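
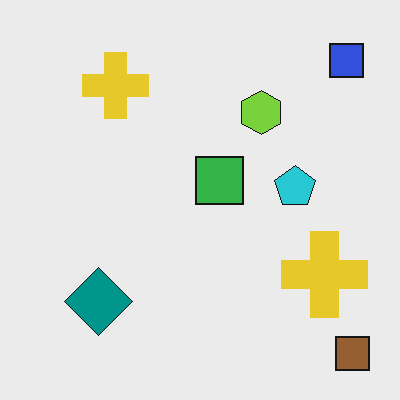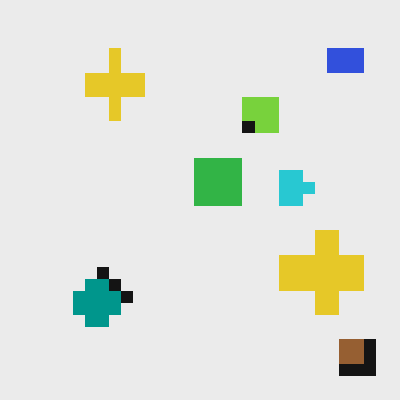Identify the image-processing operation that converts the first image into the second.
The transformation is: coarsely pixelated.

Shapes are reduced to large square blocks; fine edges and outlines are lost — a downscale-then-upscale (mosaic) effect.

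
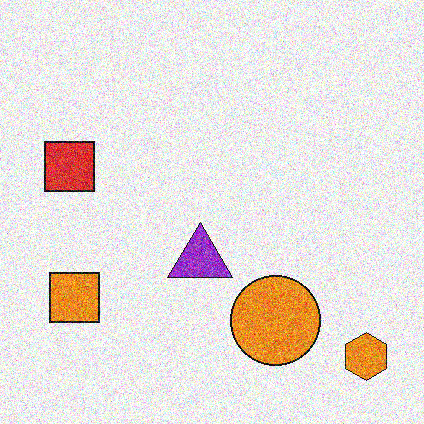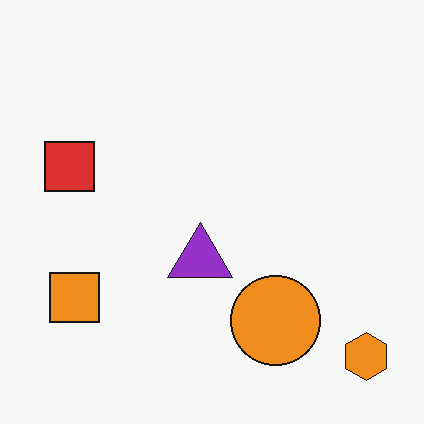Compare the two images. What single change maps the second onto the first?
It was degraded with heavy additive noise.

Random speckle covers the whole image, including the flat background.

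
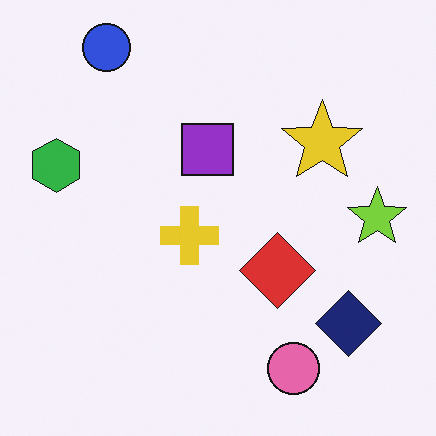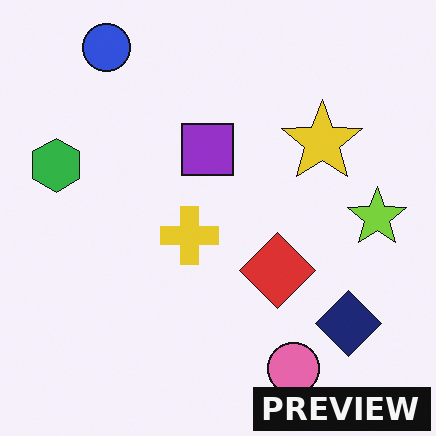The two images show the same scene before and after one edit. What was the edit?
It was watermarked with the text "PREVIEW" in the lower-right corner.

A dark label reading "PREVIEW" appears in the lower-right corner.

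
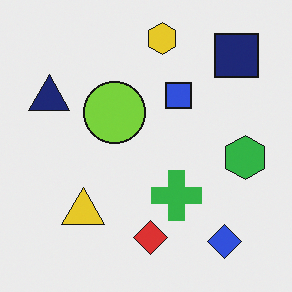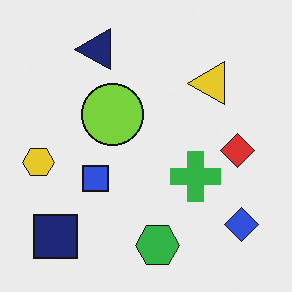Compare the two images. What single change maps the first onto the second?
The second image is the first transposed (reflected across the top-left ↔ bottom-right diagonal).

Shapes have swapped their row and column positions — what was in the top-right is now in the bottom-left — a diagonal reflection.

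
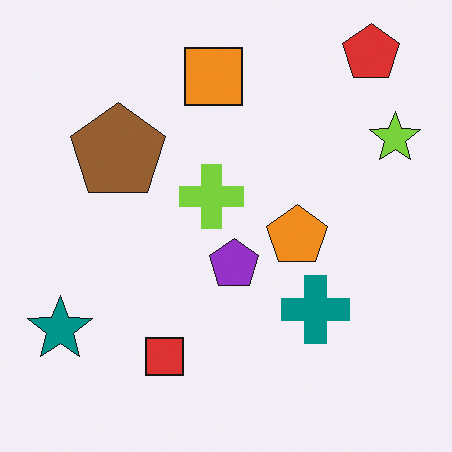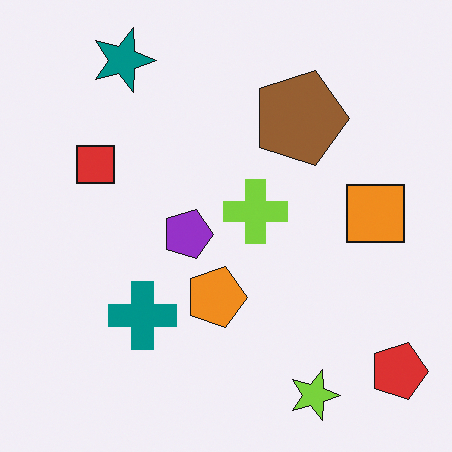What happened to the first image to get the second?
Rotated 90° clockwise.

The red pentagon sits in the top-right of the first image and the bottom-right of the second — consistent with a whole-image 90° clockwise rotation.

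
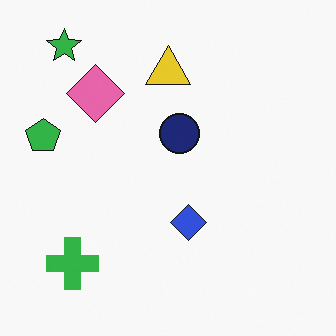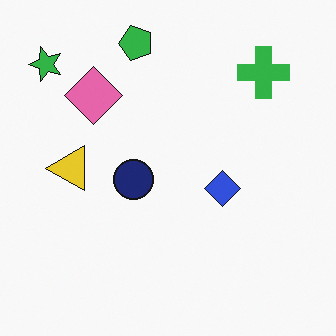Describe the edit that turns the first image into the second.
The transformation is: transposed (reflected across the top-left ↔ bottom-right diagonal).

Shapes have swapped their row and column positions — what was in the top-right is now in the bottom-left — a diagonal reflection.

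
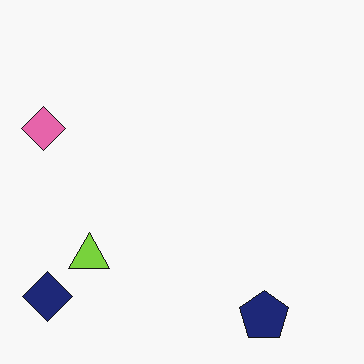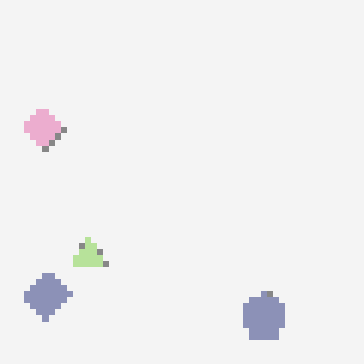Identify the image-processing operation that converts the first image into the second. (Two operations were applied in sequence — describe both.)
The image was given much lower contrast, then moderately pixelated.

Tones are pushed toward mid-grey across the whole image — a global contrast change. Shapes are reduced to large square blocks; fine edges and outlines are lost — a downscale-then-upscale (mosaic) effect.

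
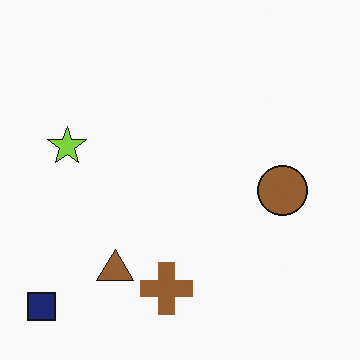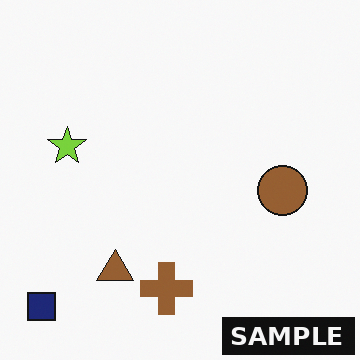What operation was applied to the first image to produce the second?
The image was watermarked with the text "SAMPLE" in the lower-right corner.

A dark label reading "SAMPLE" appears in the lower-right corner.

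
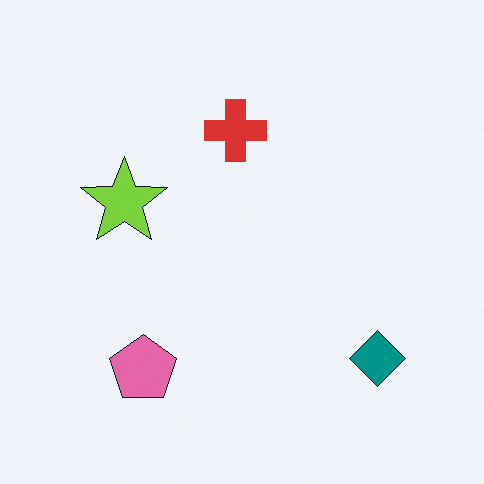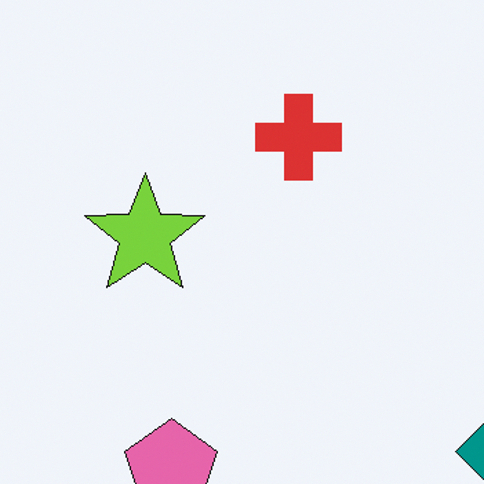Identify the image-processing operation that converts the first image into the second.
The second image is the first cropped to a modestly smaller region and rescaled.

The visible shapes are larger and the field of view is narrower; shapes near the original edges may be partly or wholly outside the frame — a crop-and-rescale.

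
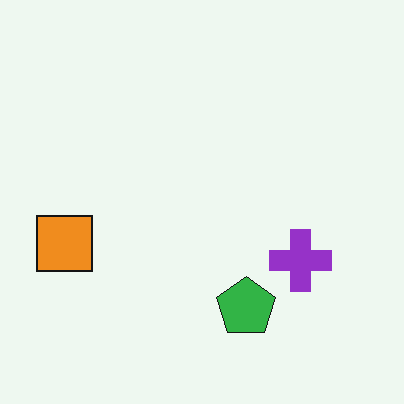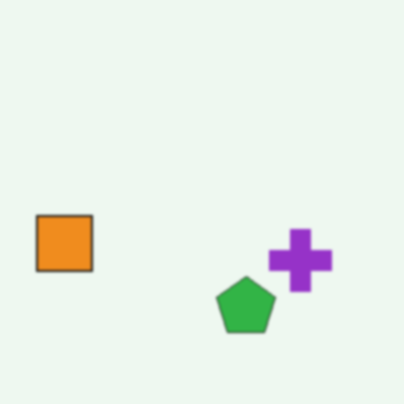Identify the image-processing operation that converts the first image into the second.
This is the original image lightly blurred.

Shape edges and outlines are uniformly softened across the whole image.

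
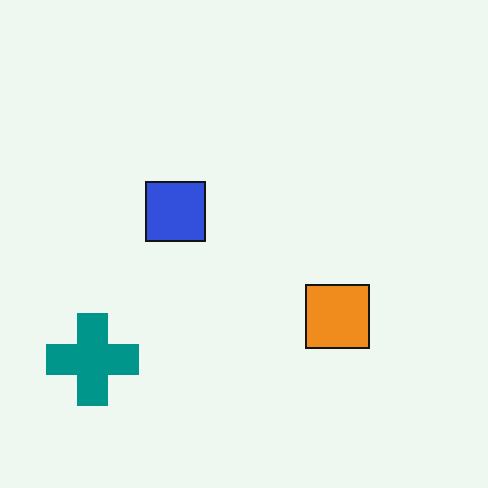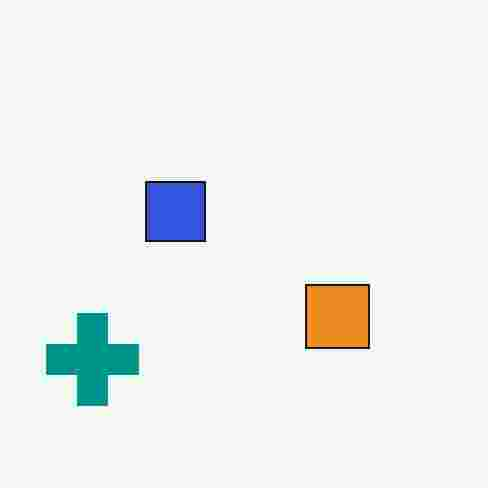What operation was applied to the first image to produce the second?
The image was degraded with heavy JPEG compression.

Blocky 8×8 compression artifacts appear around shape edges and the flat background shows ringing — characteristic JPEG degradation.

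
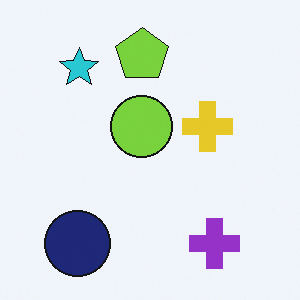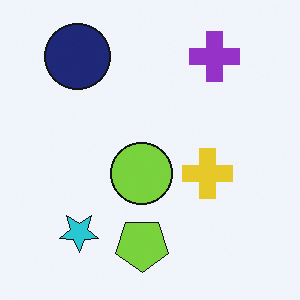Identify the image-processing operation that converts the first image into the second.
It was flipped vertically (top ↔ bottom).

The lime pentagon is in the top of the first image and the bottom of the second — shapes on opposite sides of the horizontal midline have swapped in a mirror flip.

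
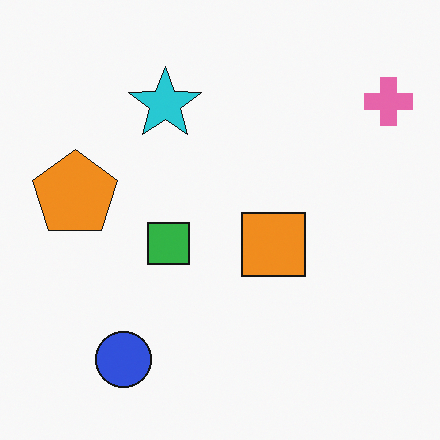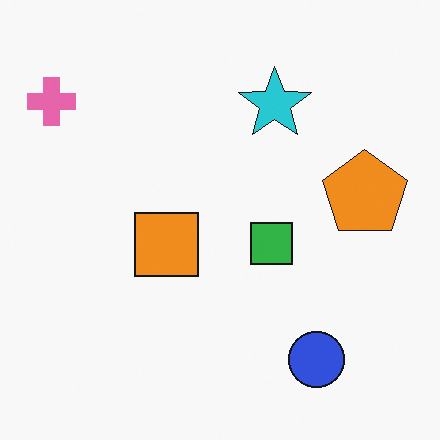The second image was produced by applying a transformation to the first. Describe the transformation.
Flipped horizontally (left ↔ right).

The pink cross is in the top-right of the first image and the top-left of the second — shapes on opposite sides of the vertical midline have swapped in a mirror flip.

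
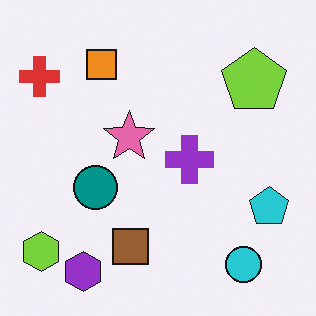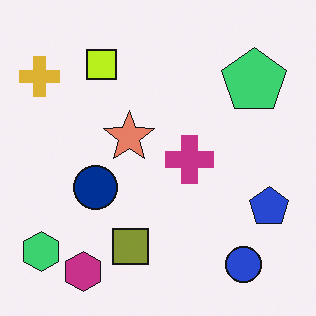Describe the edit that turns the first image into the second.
Hue-shifted by a small amount.

Every shape's color has rotated by the same amount around the hue wheel — a uniform hue shift.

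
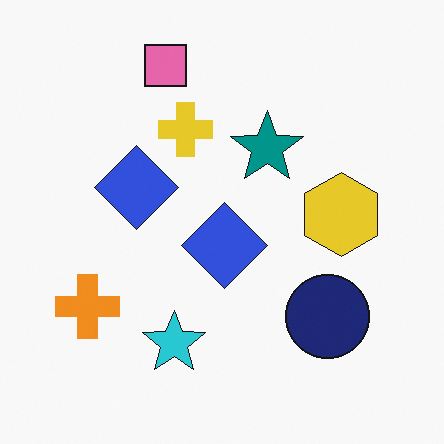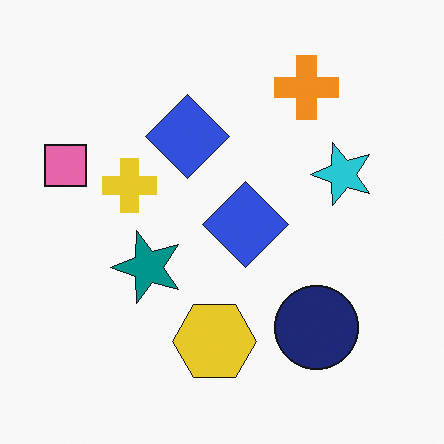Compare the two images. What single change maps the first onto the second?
This is the original image transposed (reflected across the top-left ↔ bottom-right diagonal).

Shapes have swapped their row and column positions — what was in the top-right is now in the bottom-left — a diagonal reflection.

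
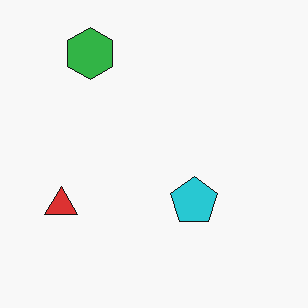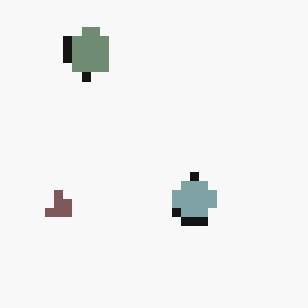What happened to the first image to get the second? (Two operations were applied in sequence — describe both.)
It was heavily pixelated into large blocks, then made much more muted (saturation change).

Shapes are reduced to large square blocks; fine edges and outlines are lost — a downscale-then-upscale (mosaic) effect. All colors are more muted and greyish — a global saturation change.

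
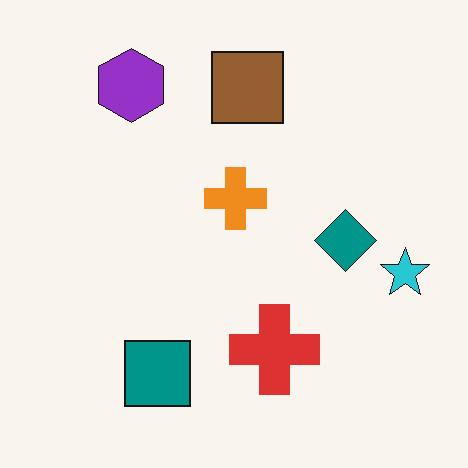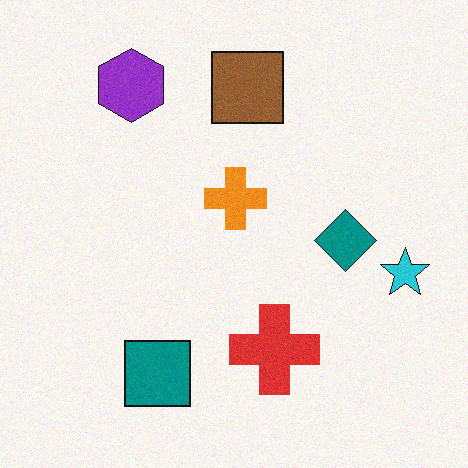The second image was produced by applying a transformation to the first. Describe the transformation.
It was degraded with subtle gaussian noise.

Random speckle covers the whole image, including the flat background.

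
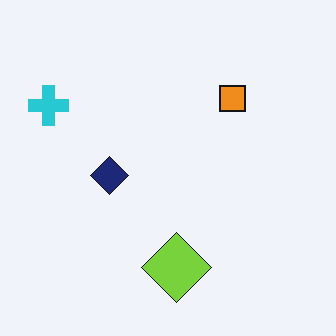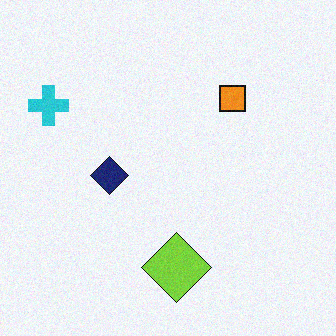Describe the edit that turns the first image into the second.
The transformation is: degraded with light additive noise.

Random speckle covers the whole image, including the flat background.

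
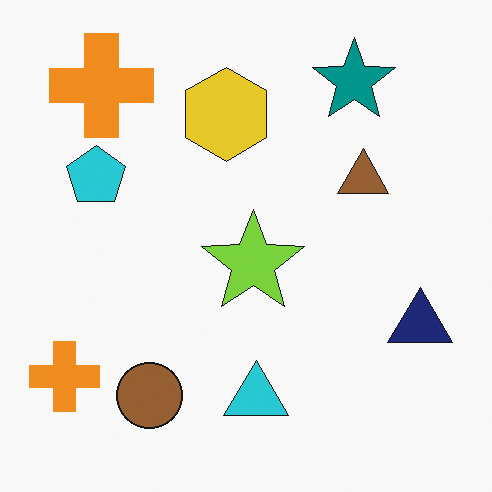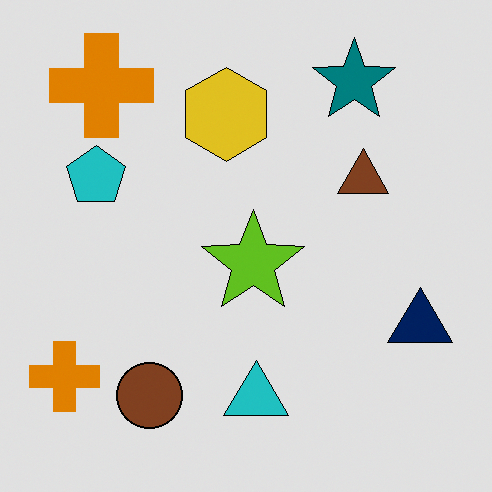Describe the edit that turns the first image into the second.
The image was moderately posterized.

Each flat color has snapped to a coarser quantized level — most visibly, the near-white background has dropped to a flat grey.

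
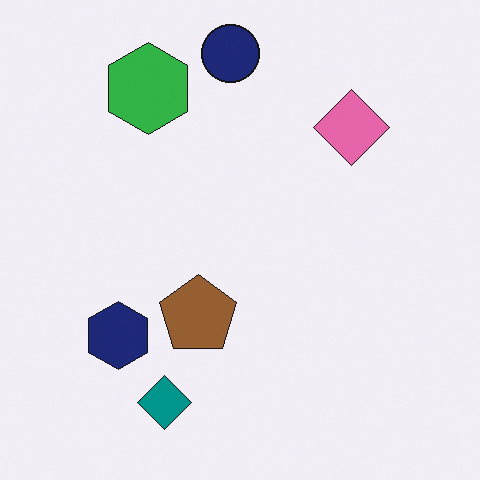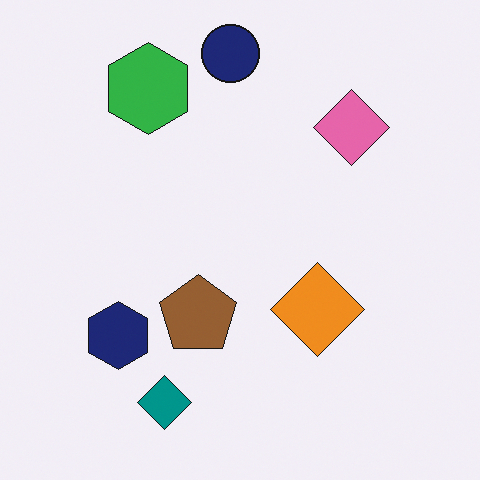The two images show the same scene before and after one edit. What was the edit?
The transformation is: overlaid with an additional orange diamond.

An orange diamond appears in the second image that is absent from the first.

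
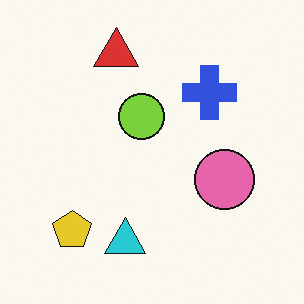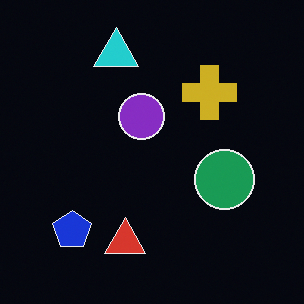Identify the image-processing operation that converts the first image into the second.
The image was color-inverted (negative).

The light background has become dark and every shape's color is its complement — a photographic negative.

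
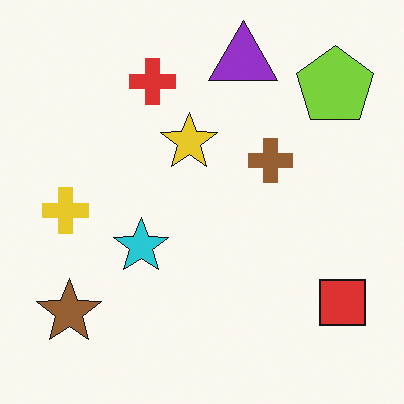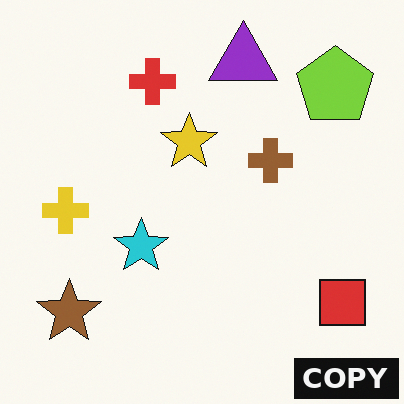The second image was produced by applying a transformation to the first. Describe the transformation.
This is the original image watermarked with the text "COPY" in the lower-right corner.

A dark label reading "COPY" appears in the lower-right corner.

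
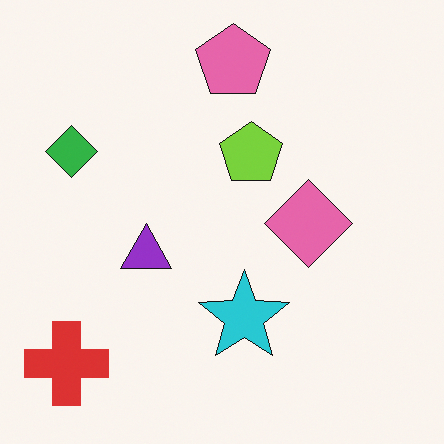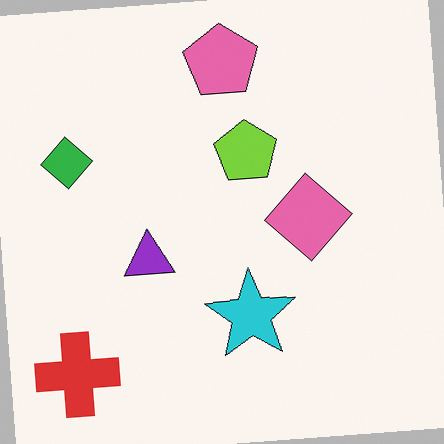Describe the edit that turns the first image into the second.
The transformation is: rotated counter-clockwise by a few degrees.

Every shape is tilted by the same angle and the image corners show triangular fill wedges — a whole-image rotation by a non-right angle.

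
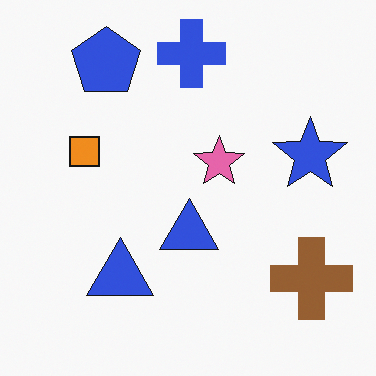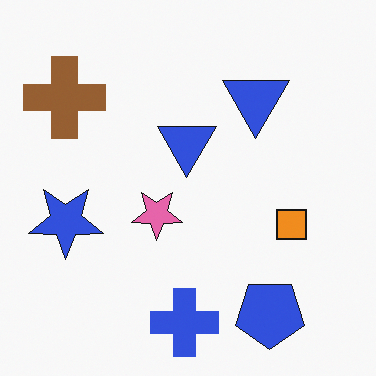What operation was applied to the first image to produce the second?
Rotated 180°.

The brown cross sits in the bottom-right of the first image and the top-left of the second — consistent with a whole-image 180° rotation.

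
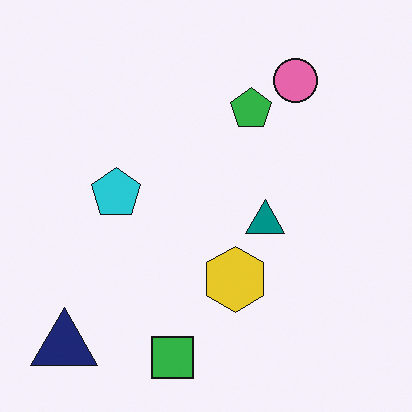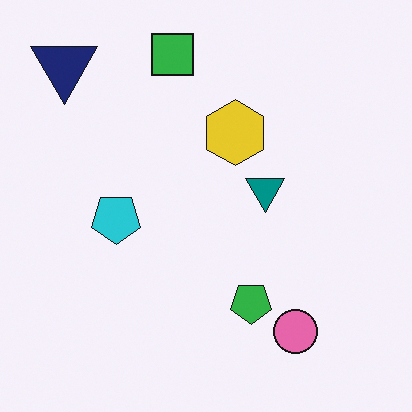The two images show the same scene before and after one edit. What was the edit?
The second image is the first flipped vertically (top ↔ bottom).

The green square is in the bottom of the first image and the top of the second — shapes on opposite sides of the horizontal midline have swapped in a mirror flip.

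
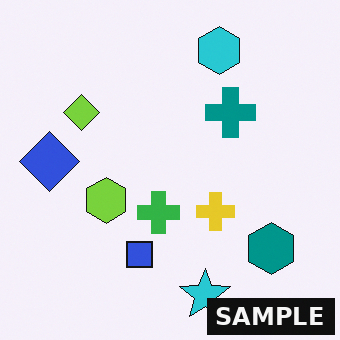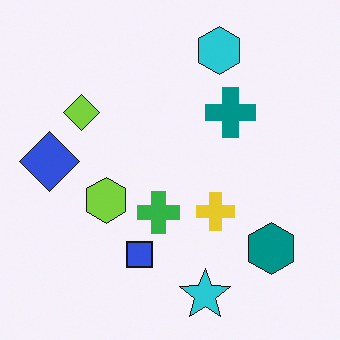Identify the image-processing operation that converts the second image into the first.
The transformation is: watermarked with the text "SAMPLE" in the lower-right corner.

A dark label reading "SAMPLE" appears in the lower-right corner.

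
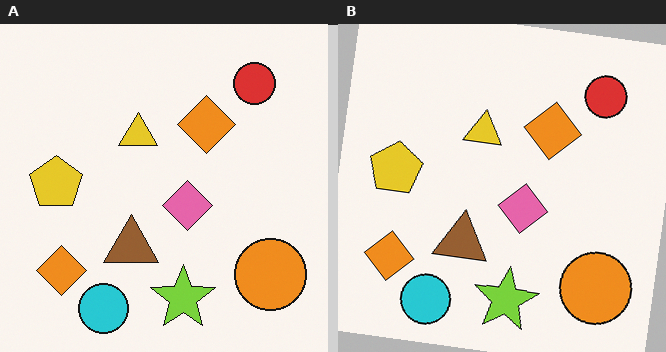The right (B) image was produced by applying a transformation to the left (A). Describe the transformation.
The transformation is: rotated clockwise by a few degrees.

Every shape is tilted by the same angle and the image corners show triangular fill wedges — a whole-image rotation by a non-right angle.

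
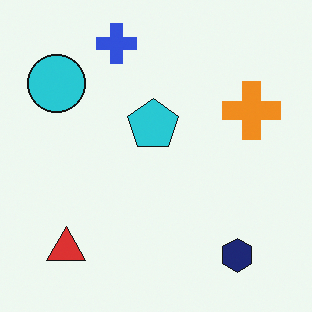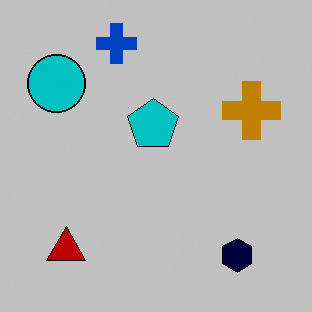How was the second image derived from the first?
The second image is the first aggressively posterized.

Each flat color has snapped to a coarser quantized level — most visibly, the near-white background has dropped to a flat grey.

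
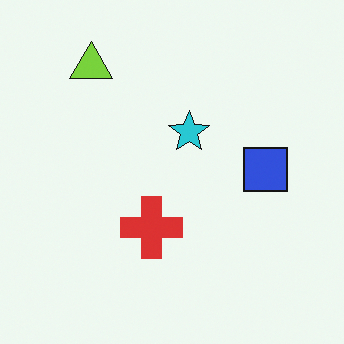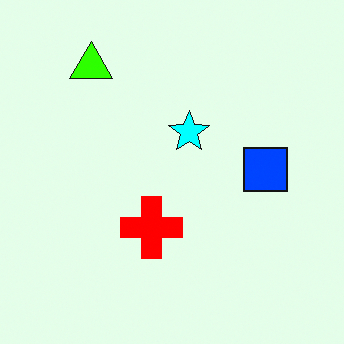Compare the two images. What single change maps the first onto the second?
The second image is the first heavily oversaturated.

All colors are more vivid — a global saturation change.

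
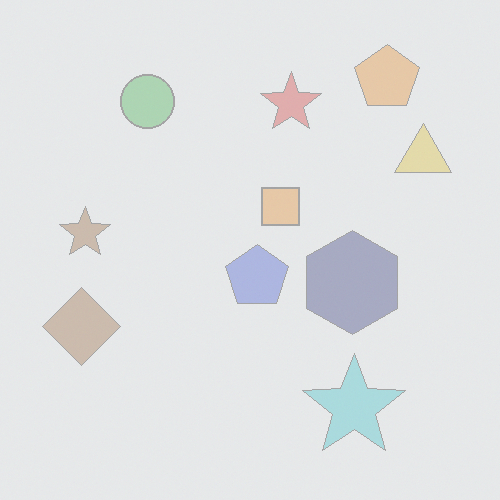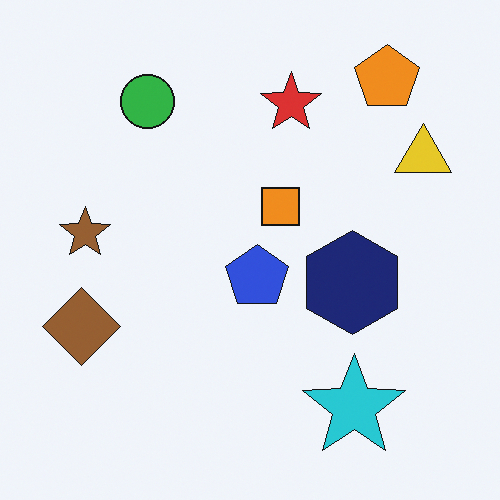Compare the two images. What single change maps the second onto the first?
The first image is the second given much lower contrast.

Tones are pushed toward mid-grey across the whole image — a global contrast change.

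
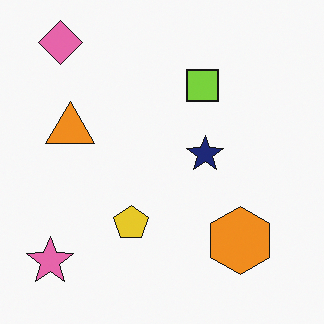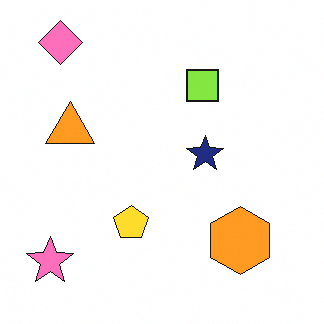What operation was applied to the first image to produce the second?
This is the original image brightened a little.

Every pixel — background and shapes alike — is uniformly brightened.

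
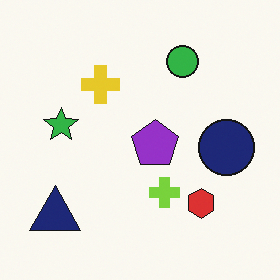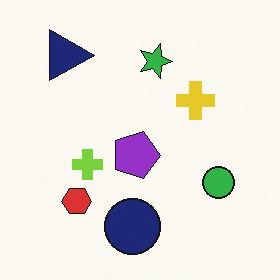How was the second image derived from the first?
The second image is the first rotated 90° clockwise.

The navy triangle sits in the bottom-left of the first image and the top-left of the second — consistent with a whole-image 90° clockwise rotation.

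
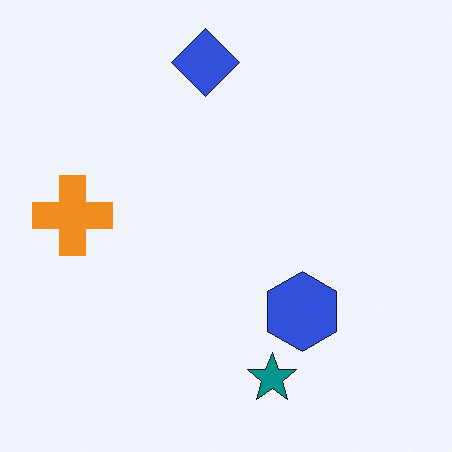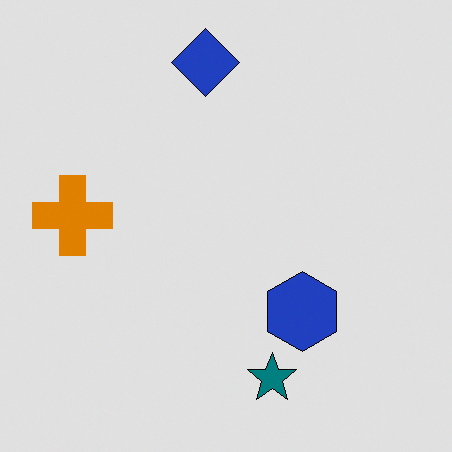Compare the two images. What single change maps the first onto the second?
Moderately posterized.

Each flat color has snapped to a coarser quantized level — most visibly, the near-white background has dropped to a flat grey.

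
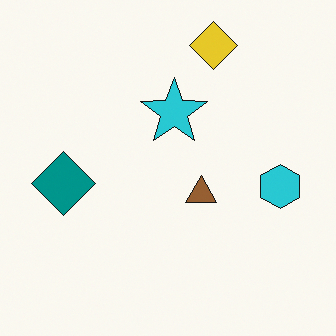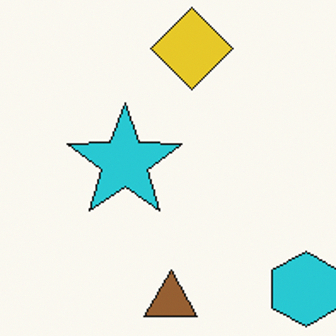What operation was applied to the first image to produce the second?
It was cropped tightly and scaled back up.

The visible shapes are larger and the field of view is narrower; shapes near the original edges may be partly or wholly outside the frame — a crop-and-rescale.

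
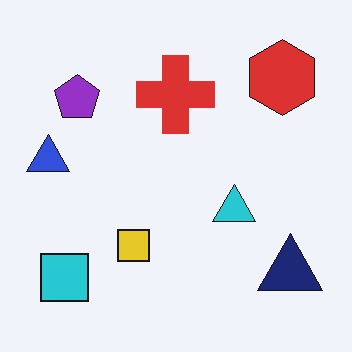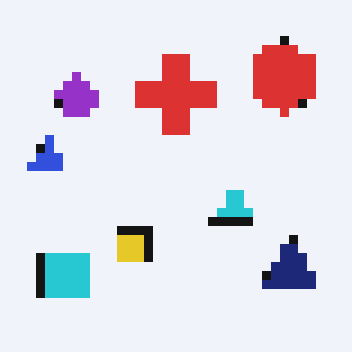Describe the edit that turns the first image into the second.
The image was coarsely pixelated.

Shapes are reduced to large square blocks; fine edges and outlines are lost — a downscale-then-upscale (mosaic) effect.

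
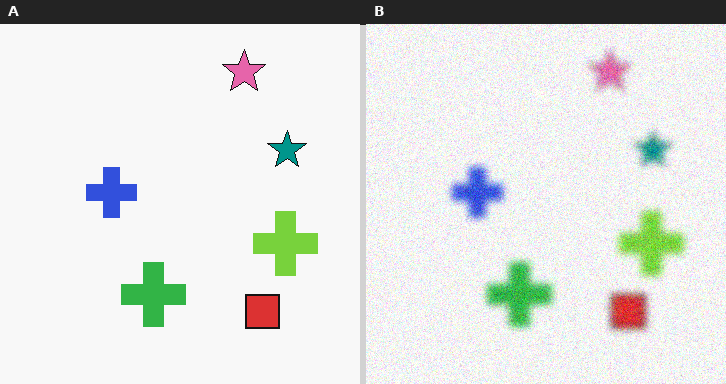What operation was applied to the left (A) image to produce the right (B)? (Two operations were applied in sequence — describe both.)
It was noticeably gaussian-blurred, then degraded with visible gaussian noise.

Shape edges and outlines are uniformly softened across the whole image. Random speckle covers the whole image, including the flat background.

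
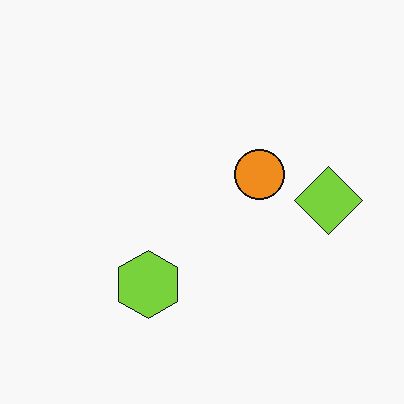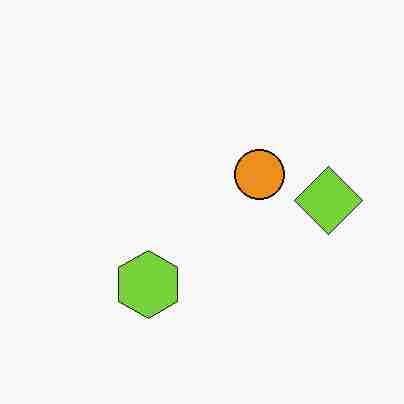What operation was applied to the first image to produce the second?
The transformation is: degraded with heavy JPEG compression.

Blocky 8×8 compression artifacts appear around shape edges and the flat background shows ringing — characteristic JPEG degradation.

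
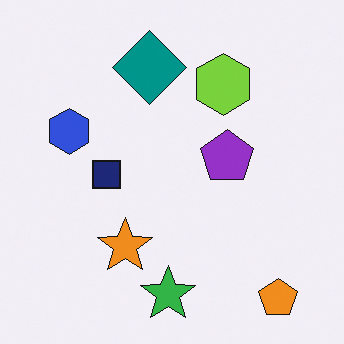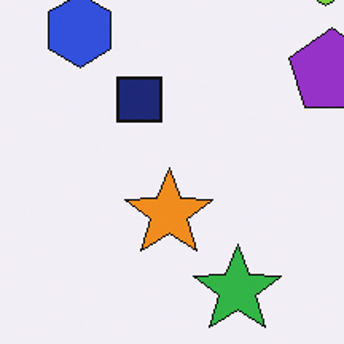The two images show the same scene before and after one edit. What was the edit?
The second image is the first cropped slightly and scaled back up.

The visible shapes are larger and the field of view is narrower; shapes near the original edges may be partly or wholly outside the frame — a crop-and-rescale.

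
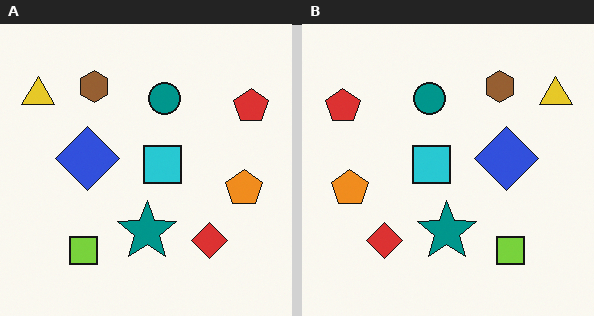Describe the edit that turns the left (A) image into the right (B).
The right (B) image is the left (A) flipped horizontally (left ↔ right).

The yellow triangle is in the top-left of the left (A) image and the top-right of the right (B) — shapes on opposite sides of the vertical midline have swapped in a mirror flip.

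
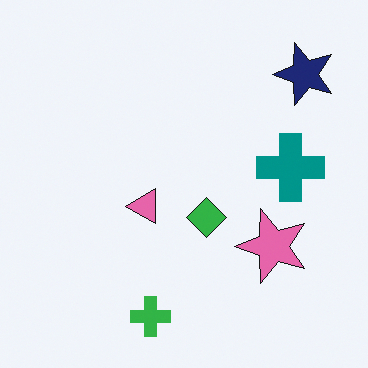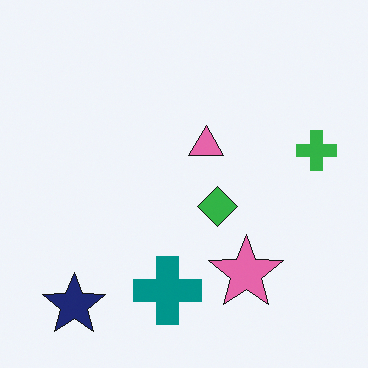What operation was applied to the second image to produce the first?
Transposed (reflected across the top-left ↔ bottom-right diagonal).

Shapes have swapped their row and column positions — what was in the top-right is now in the bottom-left — a diagonal reflection.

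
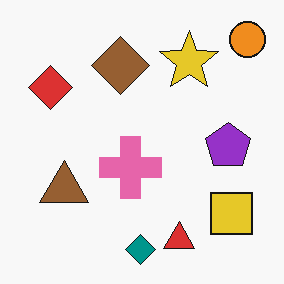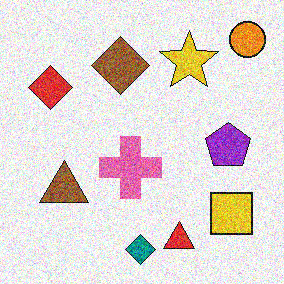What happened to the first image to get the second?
The image was degraded with heavy additive noise.

Random speckle covers the whole image, including the flat background.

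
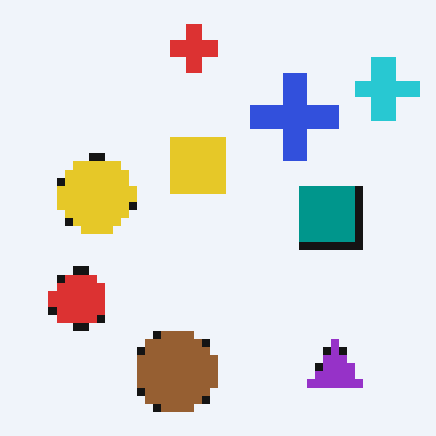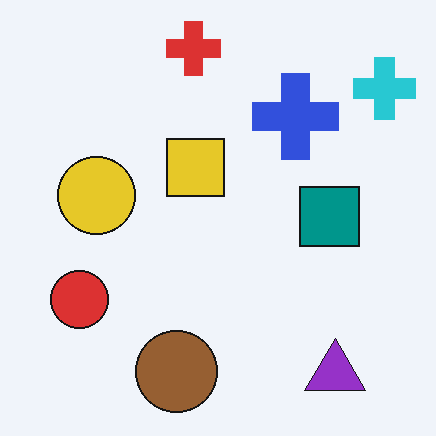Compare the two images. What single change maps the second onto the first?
It was pixelated into visible square blocks.

Shapes are reduced to large square blocks; fine edges and outlines are lost — a downscale-then-upscale (mosaic) effect.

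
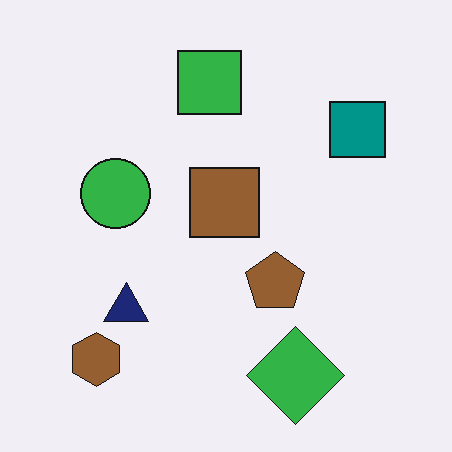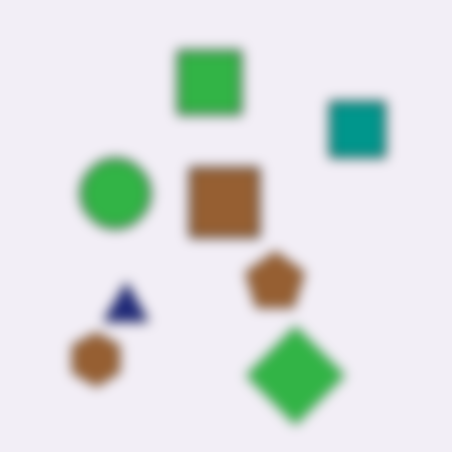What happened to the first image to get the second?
The transformation is: heavily blurred.

Shape edges and outlines are uniformly softened across the whole image.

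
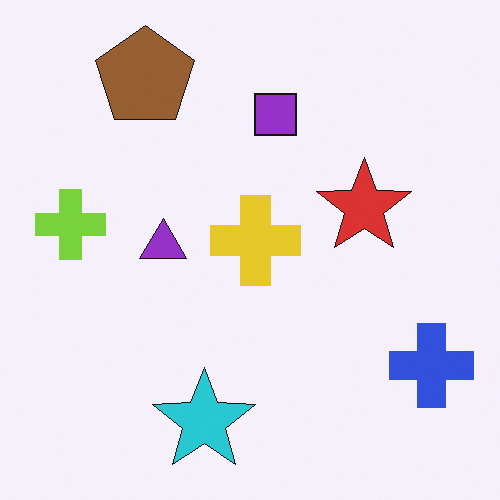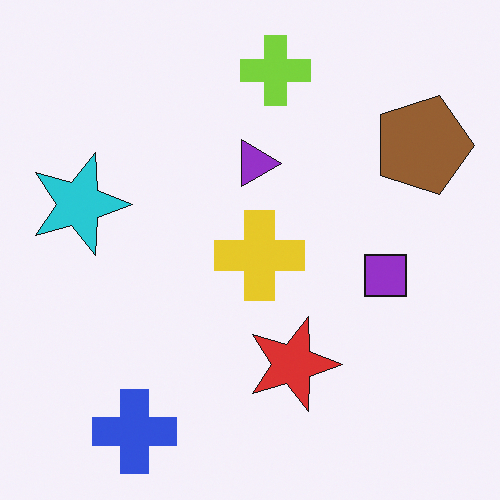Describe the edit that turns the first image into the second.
It was rotated 90° clockwise.

The blue cross sits in the bottom-right of the first image and the bottom-left of the second — consistent with a whole-image 90° clockwise rotation.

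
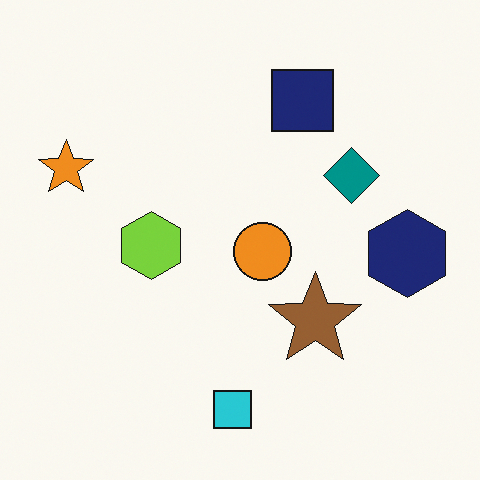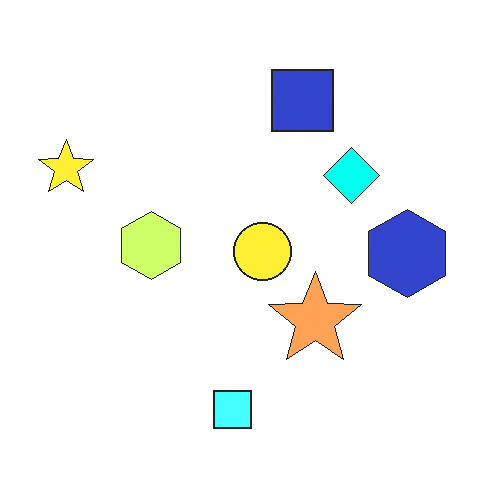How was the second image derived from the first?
The image was noticeably brightened.

Every pixel — background and shapes alike — is uniformly brightened.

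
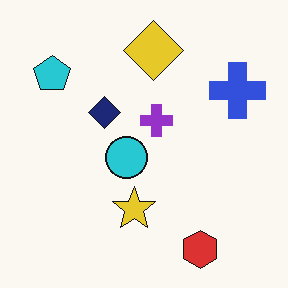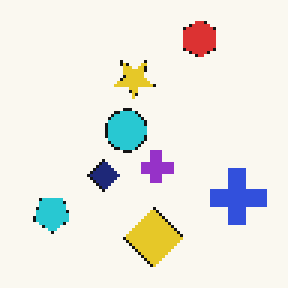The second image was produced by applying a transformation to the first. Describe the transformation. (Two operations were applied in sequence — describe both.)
It was lightly pixelated (a mild mosaic effect), then flipped vertically (top ↔ bottom).

Shapes are reduced to large square blocks; fine edges and outlines are lost — a downscale-then-upscale (mosaic) effect. The red hexagon is in the bottom-right of the first image and the top-right of the second — shapes on opposite sides of the horizontal midline have swapped in a mirror flip.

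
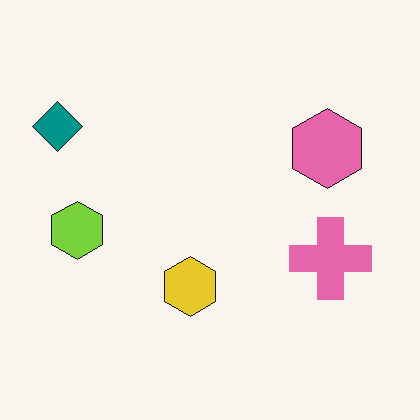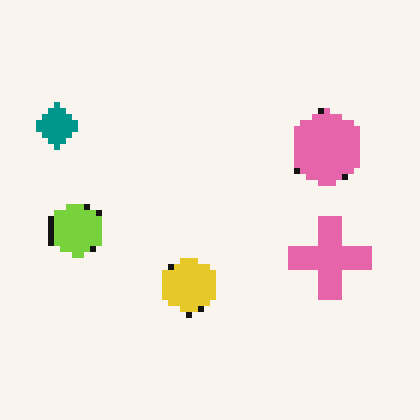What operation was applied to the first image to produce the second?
It was pixelated into visible square blocks.

Shapes are reduced to large square blocks; fine edges and outlines are lost — a downscale-then-upscale (mosaic) effect.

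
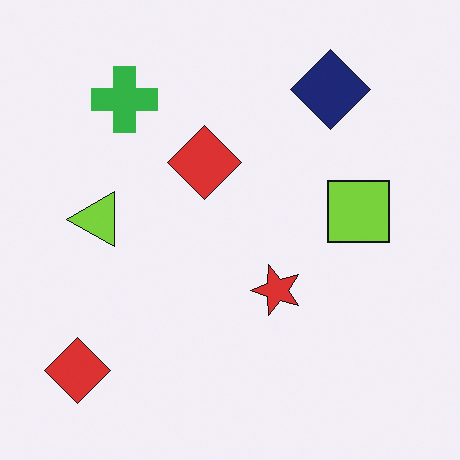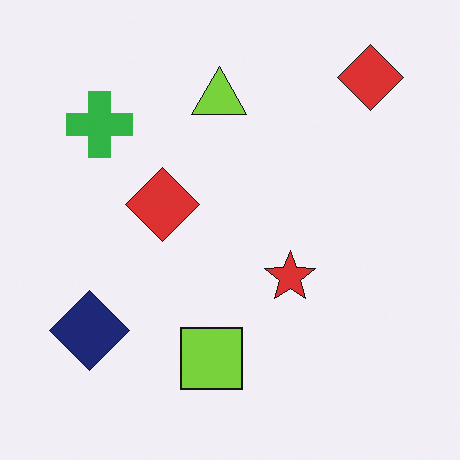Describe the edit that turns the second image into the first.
The first image is the second transposed (reflected across the top-left ↔ bottom-right diagonal).

Shapes have swapped their row and column positions — what was in the top-right is now in the bottom-left — a diagonal reflection.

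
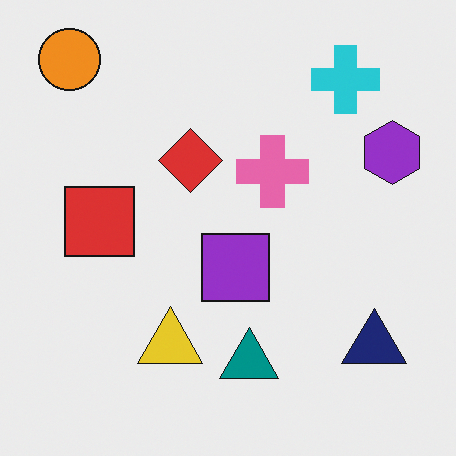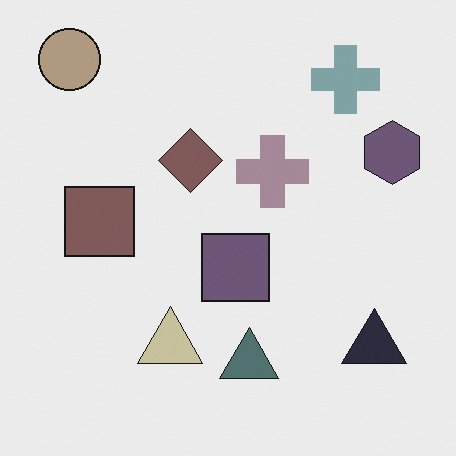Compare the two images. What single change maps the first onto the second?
Heavily desaturated.

All colors are more muted and greyish — a global saturation change.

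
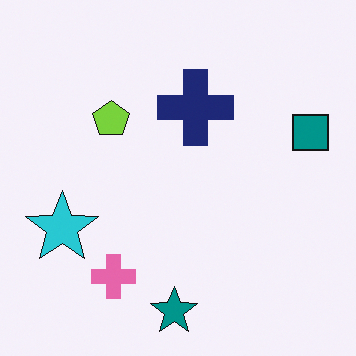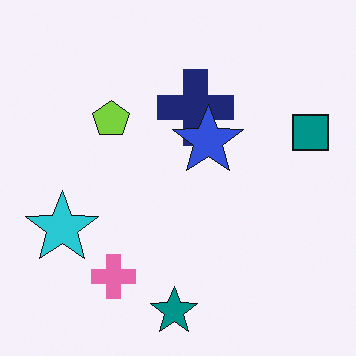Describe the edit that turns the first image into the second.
It was overlaid with an additional blue star.

A blue star appears in the second image that is absent from the first.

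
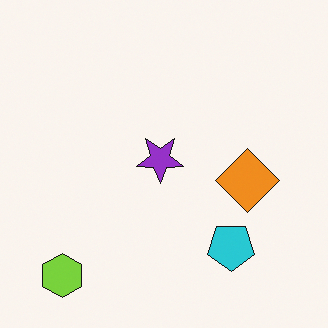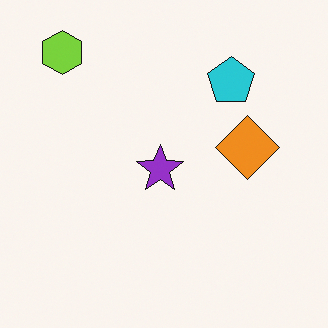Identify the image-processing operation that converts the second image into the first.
The first image is the second flipped vertically (top ↔ bottom).

The lime hexagon is in the top-left of the second image and the bottom-left of the first — shapes on opposite sides of the horizontal midline have swapped in a mirror flip.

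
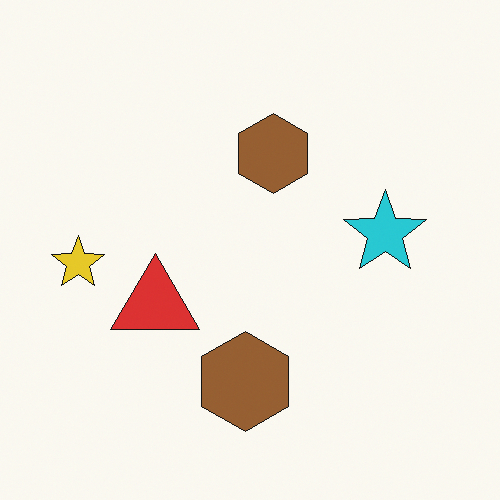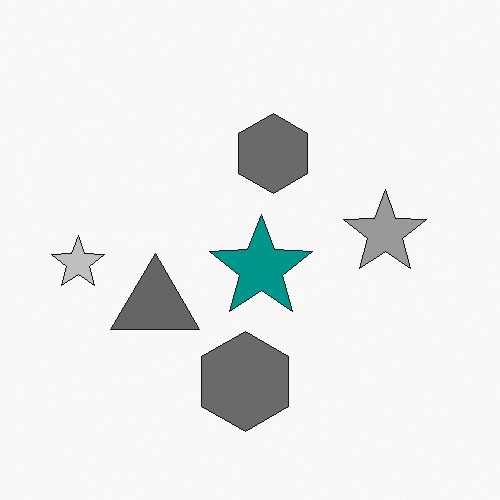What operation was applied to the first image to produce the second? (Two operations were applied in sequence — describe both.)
The second image is the first converted to grayscale, then overlaid with an additional teal star.

All color is removed — every shape is now a shade of grey. A teal star appears in the second image that is absent from the first.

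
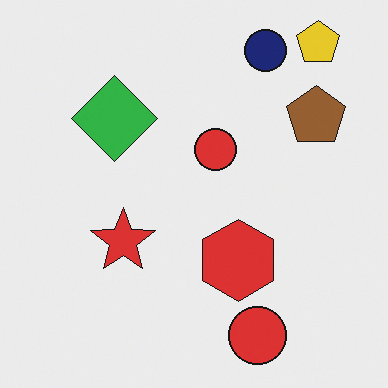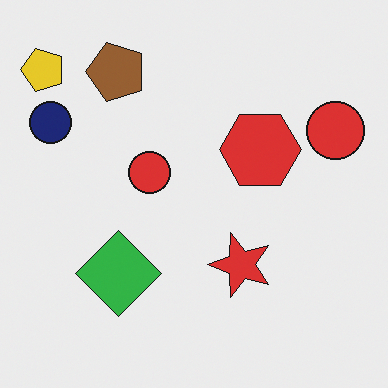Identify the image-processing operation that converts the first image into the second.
The second image is the first rotated 90° counter-clockwise.

The yellow pentagon sits in the top-right of the first image and the top-left of the second — consistent with a whole-image 90° counter-clockwise rotation.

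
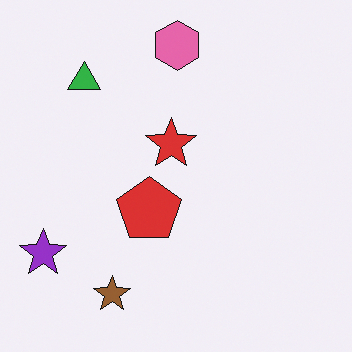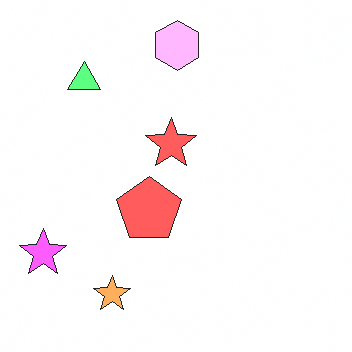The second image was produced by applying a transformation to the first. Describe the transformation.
The second image is the first substantially brightened.

Every pixel — background and shapes alike — is uniformly brightened.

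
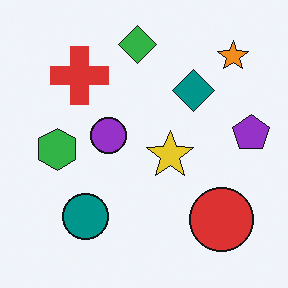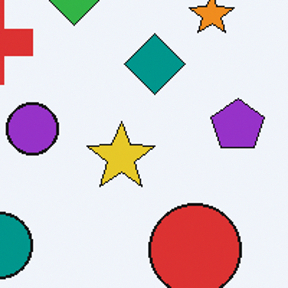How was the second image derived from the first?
This is the original image cropped to a modestly smaller region and rescaled.

The visible shapes are larger and the field of view is narrower; shapes near the original edges may be partly or wholly outside the frame — a crop-and-rescale.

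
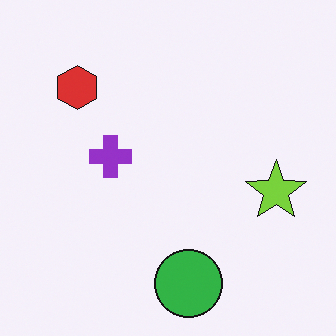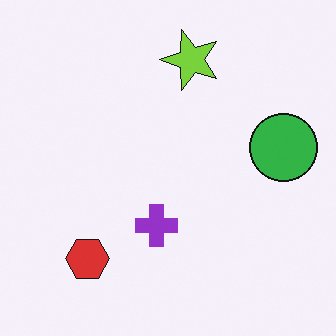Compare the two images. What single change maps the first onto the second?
It was rotated 90° counter-clockwise.

The red hexagon sits in the top-left of the first image and the bottom-left of the second — consistent with a whole-image 90° counter-clockwise rotation.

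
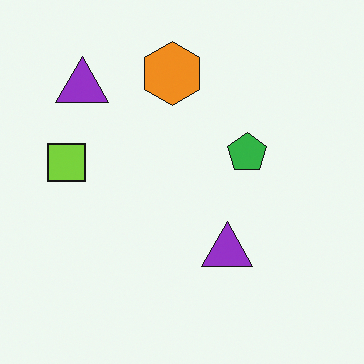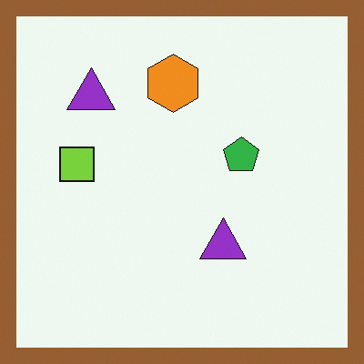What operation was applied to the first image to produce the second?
This is the original image framed with a brown border.

A solid brown frame runs around the edge of the second image, with the content slightly shrunk inside it.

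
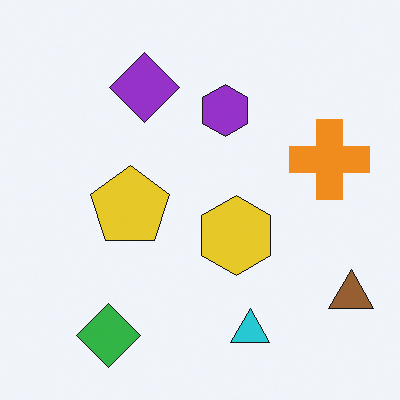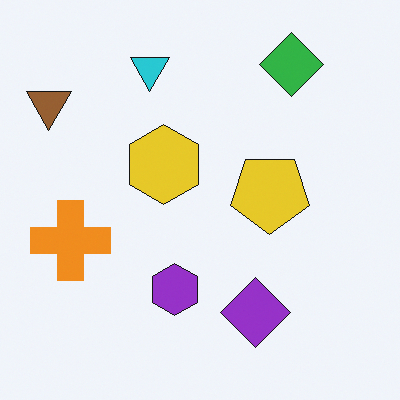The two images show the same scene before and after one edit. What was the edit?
The image was rotated 180°.

The brown triangle sits in the bottom-right of the first image and the top-left of the second — consistent with a whole-image 180° rotation.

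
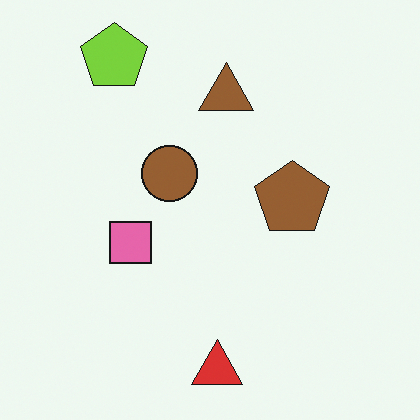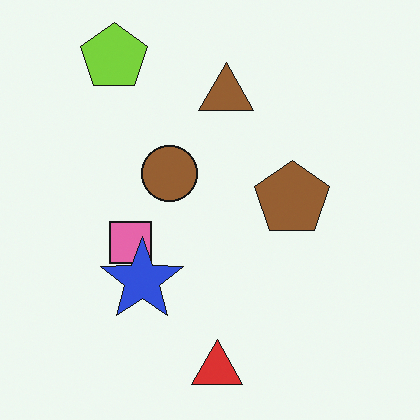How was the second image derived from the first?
Overlaid with an additional blue star.

A blue star appears in the second image that is absent from the first.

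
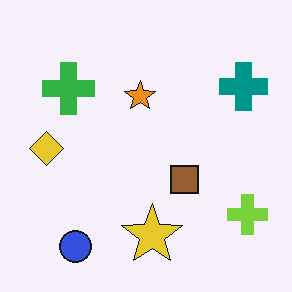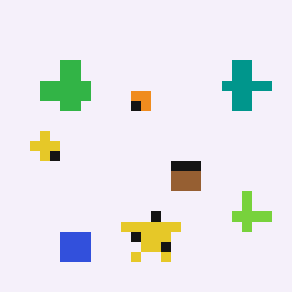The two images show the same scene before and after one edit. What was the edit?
The image was coarsely pixelated.

Shapes are reduced to large square blocks; fine edges and outlines are lost — a downscale-then-upscale (mosaic) effect.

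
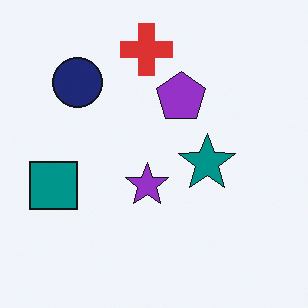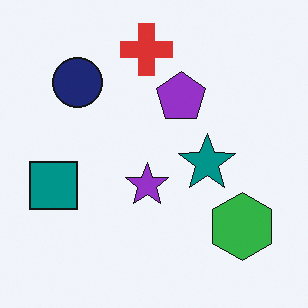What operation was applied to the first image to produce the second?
This is the original image overlaid with an additional green hexagon.

A green hexagon appears in the second image that is absent from the first.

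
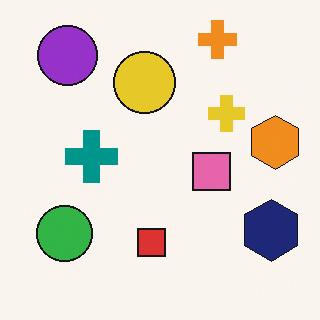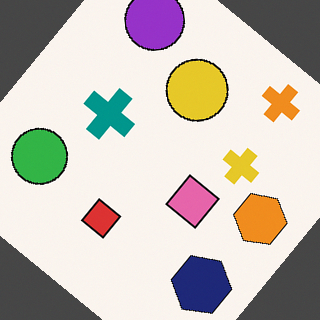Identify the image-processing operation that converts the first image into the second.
It was rotated clockwise by a large amount — several tens of degrees.

Every shape is tilted by the same angle and the image corners show triangular fill wedges — a whole-image rotation by a non-right angle.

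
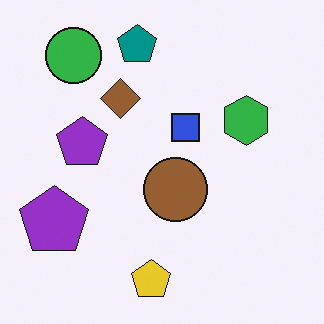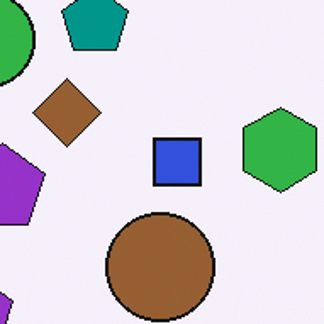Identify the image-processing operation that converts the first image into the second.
Cropped tightly and scaled back up.

The visible shapes are larger and the field of view is narrower; shapes near the original edges may be partly or wholly outside the frame — a crop-and-rescale.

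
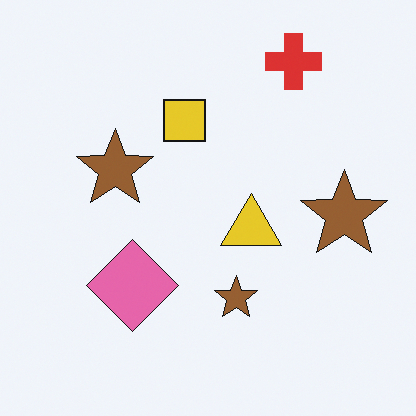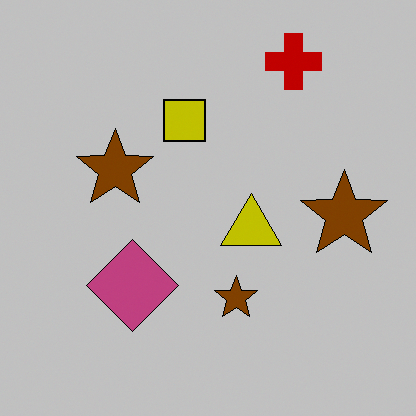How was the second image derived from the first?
The second image is the first heavily posterized to just a handful of flat colors.

Each flat color has snapped to a coarser quantized level — most visibly, the near-white background has dropped to a flat grey.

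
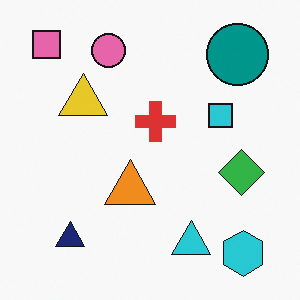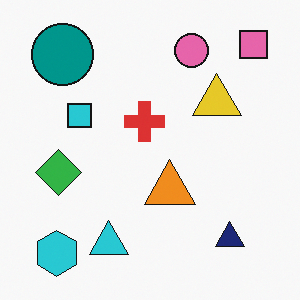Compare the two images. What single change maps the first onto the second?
This is the original image flipped horizontally (left ↔ right).

The pink square is in the top-left of the first image and the top-right of the second — shapes on opposite sides of the vertical midline have swapped in a mirror flip.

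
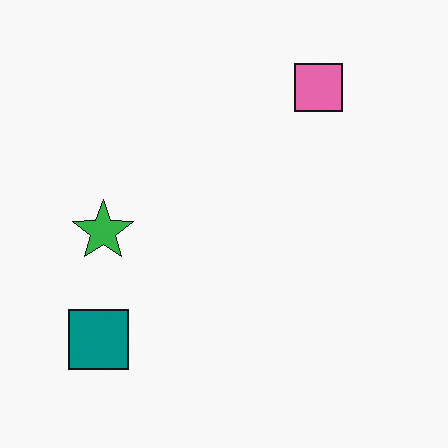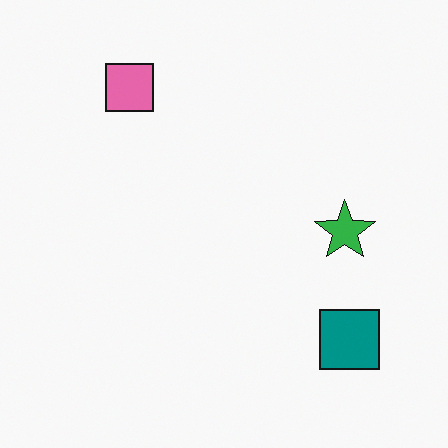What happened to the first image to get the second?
It was flipped horizontally (left ↔ right).

The teal square is in the bottom-left of the first image and the bottom-right of the second — shapes on opposite sides of the vertical midline have swapped in a mirror flip.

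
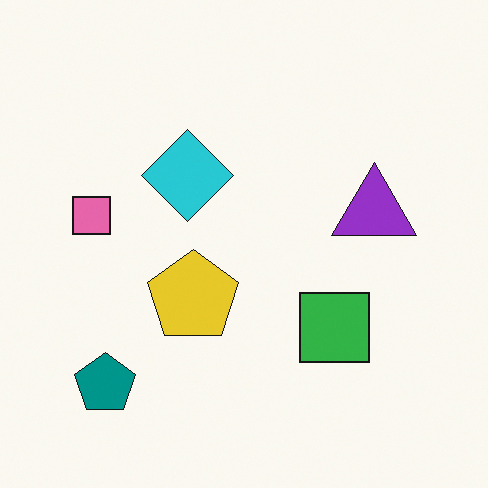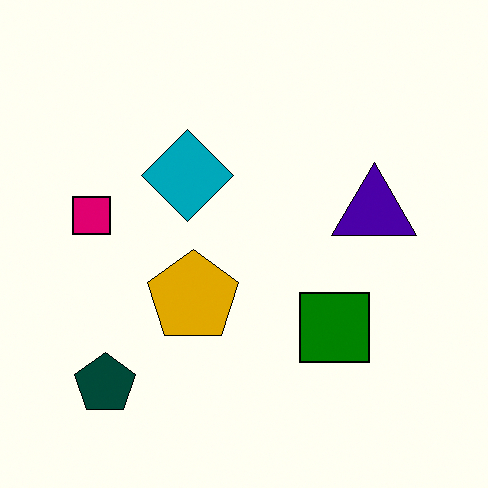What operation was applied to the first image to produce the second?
The image was given much higher contrast.

Tones are pushed away from mid-grey across the whole image — a global contrast change.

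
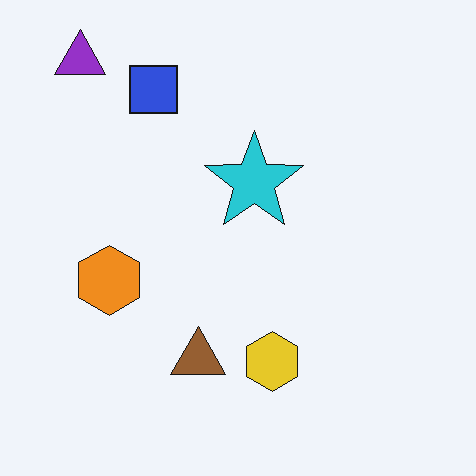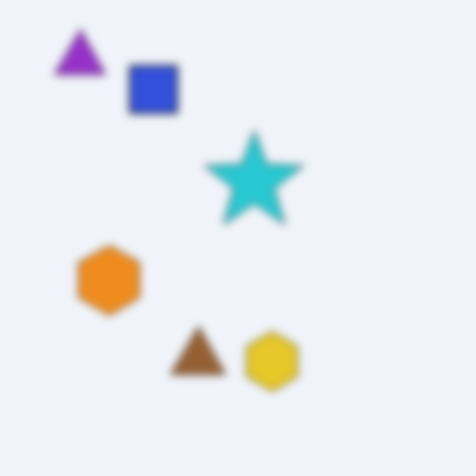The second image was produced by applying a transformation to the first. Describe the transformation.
Noticeably gaussian-blurred.

Shape edges and outlines are uniformly softened across the whole image.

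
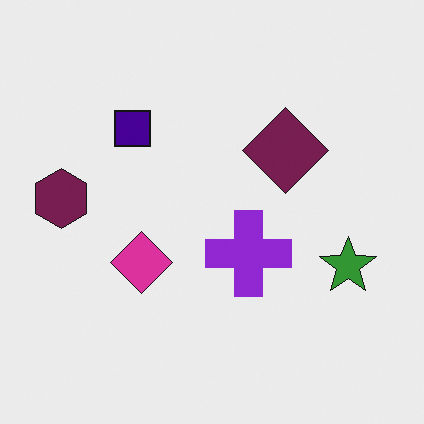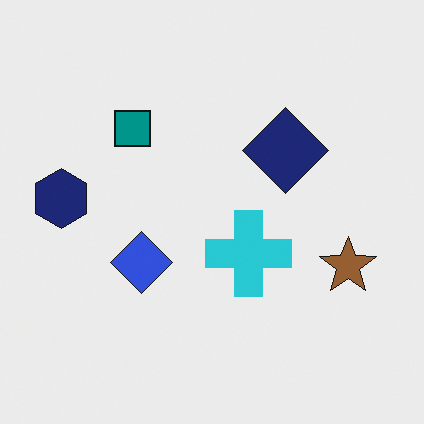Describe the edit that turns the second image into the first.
The first image is the second hue-shifted through roughly a third of the color wheel.

Every shape's color has rotated by the same amount around the hue wheel — a uniform hue shift.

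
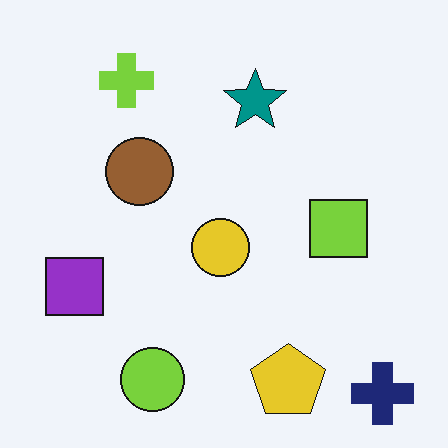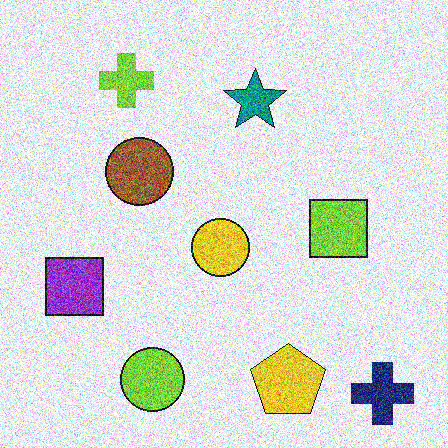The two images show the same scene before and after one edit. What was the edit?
It was degraded with strong gaussian noise.

Random speckle covers the whole image, including the flat background.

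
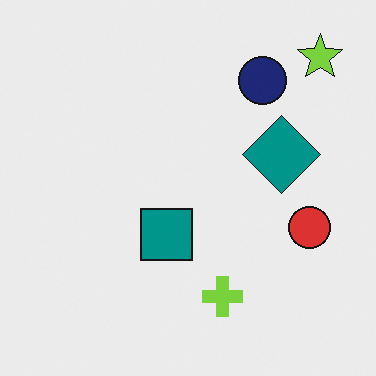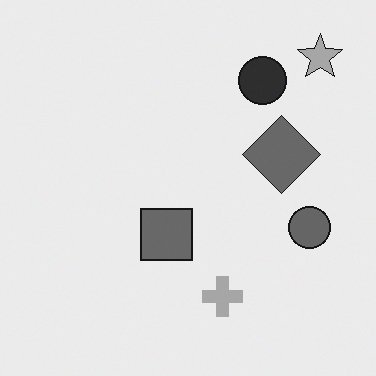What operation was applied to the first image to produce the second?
It was converted to grayscale.

All color is removed — every shape is now a shade of grey.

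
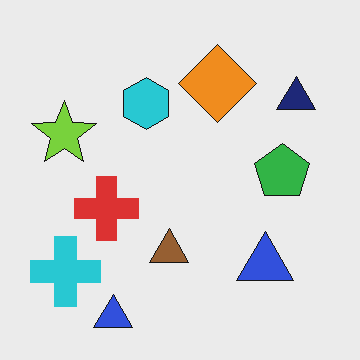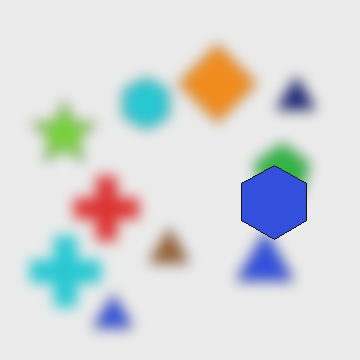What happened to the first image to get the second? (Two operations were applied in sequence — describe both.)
The second image is the first heavily blurred, then overlaid with an additional blue hexagon.

Shape edges and outlines are uniformly softened across the whole image. A blue hexagon appears in the second image that is absent from the first.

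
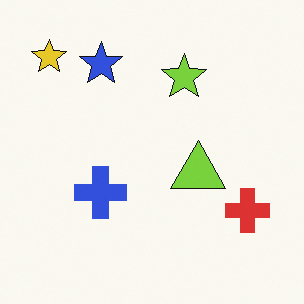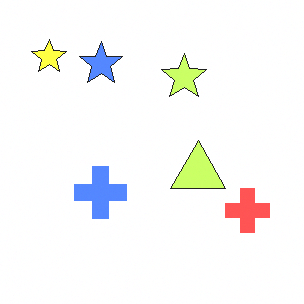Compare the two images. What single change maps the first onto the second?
It was substantially brightened.

Every pixel — background and shapes alike — is uniformly brightened.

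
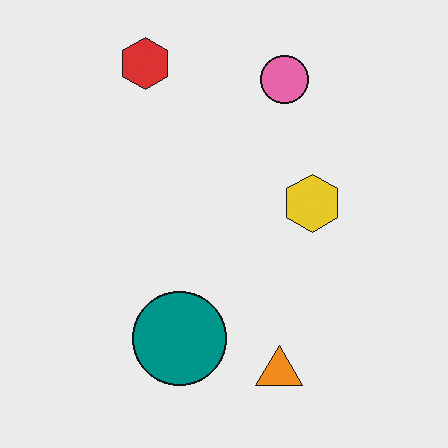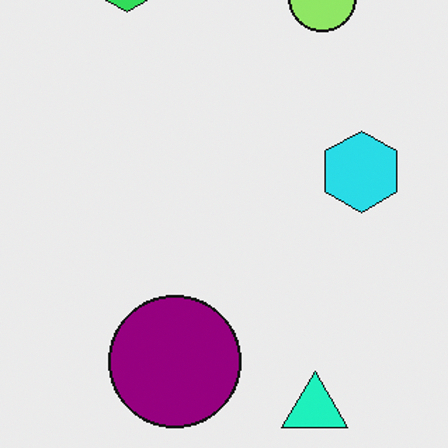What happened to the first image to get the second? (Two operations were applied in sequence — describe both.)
The transformation is: cropped to a modestly smaller region and rescaled, then hue-shifted through roughly a third of the color wheel.

The visible shapes are larger and the field of view is narrower; shapes near the original edges may be partly or wholly outside the frame — a crop-and-rescale. Every shape's color has rotated by the same amount around the hue wheel — a uniform hue shift.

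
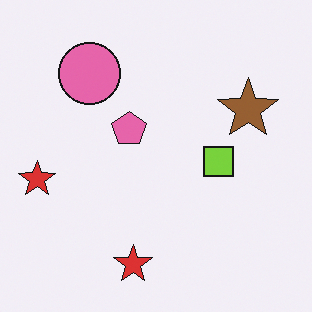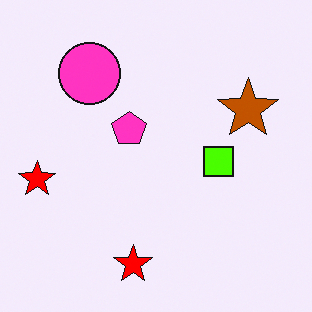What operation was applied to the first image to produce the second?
Made much more vivid (saturation change).

All colors are more vivid — a global saturation change.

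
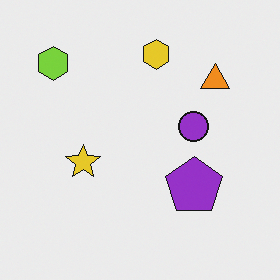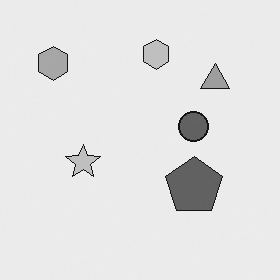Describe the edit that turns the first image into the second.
Converted to grayscale.

All color is removed — every shape is now a shade of grey.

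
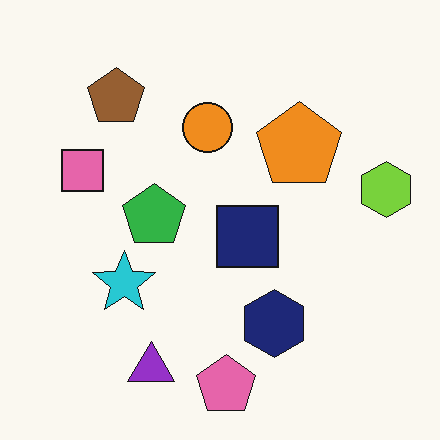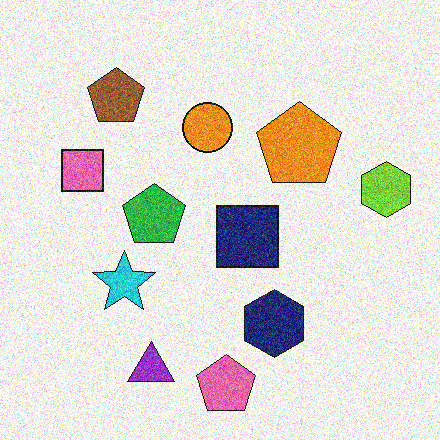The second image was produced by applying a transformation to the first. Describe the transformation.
The image was degraded with a thick layer of grain.

Random speckle covers the whole image, including the flat background.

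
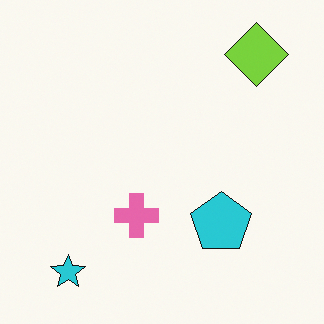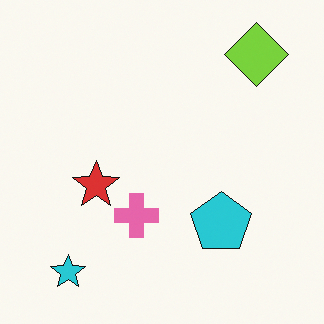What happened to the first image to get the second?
This is the original image overlaid with an additional red star.

A red star appears in the second image that is absent from the first.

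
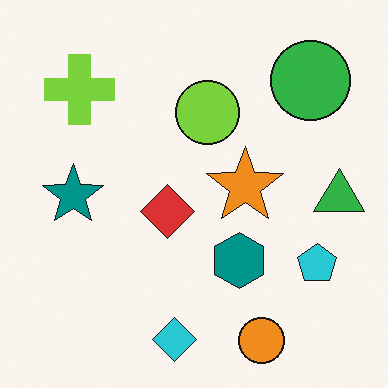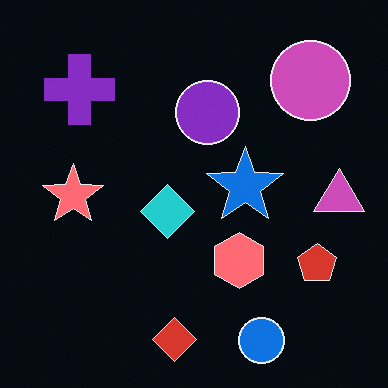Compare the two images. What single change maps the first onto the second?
It was color-inverted (negative).

The light background has become dark and every shape's color is its complement — a photographic negative.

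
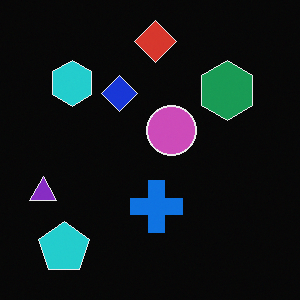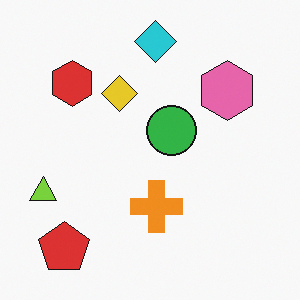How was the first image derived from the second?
Color-inverted (negative).

The light background has become dark and every shape's color is its complement — a photographic negative.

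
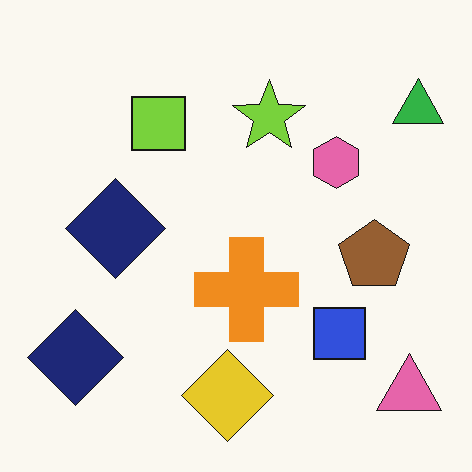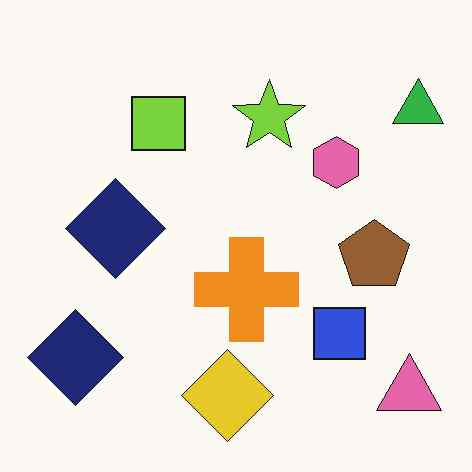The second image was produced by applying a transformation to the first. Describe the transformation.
This is the original image given moderate JPEG compression.

Blocky 8×8 compression artifacts appear around shape edges and the flat background shows ringing — characteristic JPEG degradation.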